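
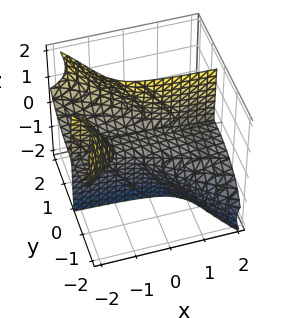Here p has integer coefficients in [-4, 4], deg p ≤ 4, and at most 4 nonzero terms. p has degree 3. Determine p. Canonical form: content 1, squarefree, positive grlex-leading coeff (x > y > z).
I count 3 distinct pieces. They look like related sheets of one shape, so recover p as a whole.
The degree is 3 — the shape is more complex than any degree-2 surface.
Reading off the gridlines: it crosses the z-axis at the gridline z = 0; one y-axis crossing is at y = 0; the visible x-axis segment lies entirely on the surface.
Assembling these constraints gives the stated polynomial.

3*x*y*z + y^3 + 2*y*z^2 - z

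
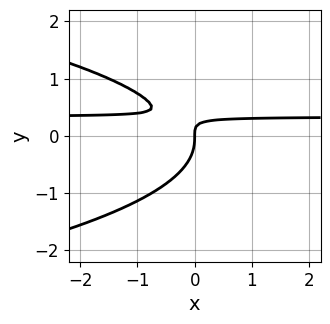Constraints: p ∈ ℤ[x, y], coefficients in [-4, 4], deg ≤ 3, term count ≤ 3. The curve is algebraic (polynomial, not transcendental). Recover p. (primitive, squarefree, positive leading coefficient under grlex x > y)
1. Degree: the shape is more complex than any degree-2 curve, so deg p = 3.
2. Observable constraints: it meets the y-axis at y = 0 (among the integer gridlines); it meets the x-axis at x = 0 (among the integer gridlines).
3. Together with the visible shape, these determine p as stated.

3*y^3 + 3*x*y - x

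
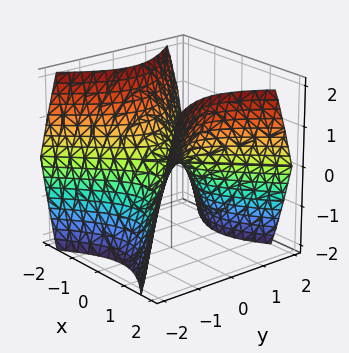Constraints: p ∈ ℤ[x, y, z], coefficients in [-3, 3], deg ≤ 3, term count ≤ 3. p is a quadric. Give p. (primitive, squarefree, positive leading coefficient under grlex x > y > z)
1. deg p = 2. A saddle surface; a quadric.
2. Symmetries: the x ↦ −x reflection is a symmetry, so x appears only in even powers; it's symmetric under y → −y, forcing even powers of y.
3. Observable constraints: one y-axis crossing is at y = 0; one x-axis crossing is at x = 0.
4. Fitting integer coefficients to these (and the overall shape) gives p.

x^2 - y^2 - z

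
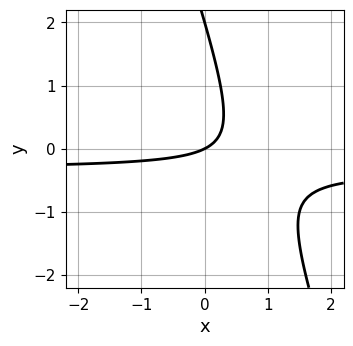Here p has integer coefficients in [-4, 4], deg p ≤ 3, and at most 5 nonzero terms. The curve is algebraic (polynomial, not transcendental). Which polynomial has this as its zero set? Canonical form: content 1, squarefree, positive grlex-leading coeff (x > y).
3*x*y + y^2 + x - 2*y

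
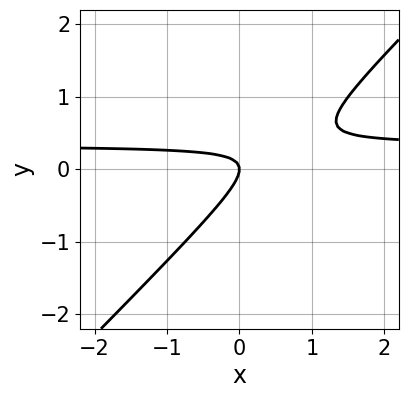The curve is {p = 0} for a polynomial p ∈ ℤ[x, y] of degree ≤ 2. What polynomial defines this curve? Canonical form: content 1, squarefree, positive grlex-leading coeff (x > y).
First, the degree is 2 — a generic line meets the curve in up to 2 points.
Next, against the integer gridlines: one y-axis crossing is at y = 0; it crosses the x-axis at the gridline x = 0.
Finally, fitting integer coefficients to these (and the overall shape) gives p.

3*x*y - 3*y^2 - x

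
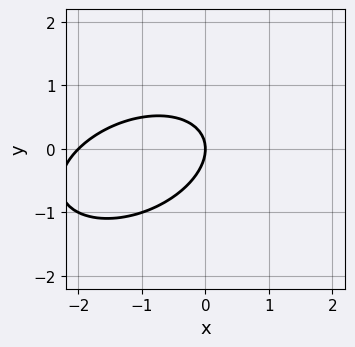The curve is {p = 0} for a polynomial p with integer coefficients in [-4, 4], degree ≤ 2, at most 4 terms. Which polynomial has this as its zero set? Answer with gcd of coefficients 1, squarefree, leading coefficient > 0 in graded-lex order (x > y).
x^2 - x*y + 2*y^2 + 2*x

(a) Degree: a generic line meets the curve in up to 2 points, so deg p = 2.
(b) Against the integer gridlines: among the integer gridlines, it crosses the x-axis at x ∈ {-2, 0}; it crosses the y-axis at the gridline y = 0.
(c) Together with the visible shape, these determine p as stated.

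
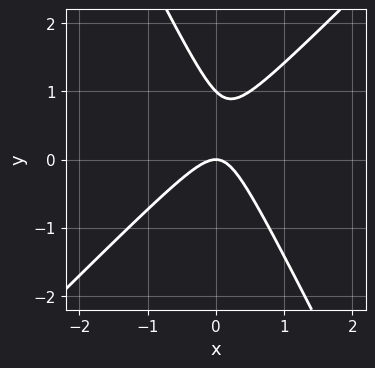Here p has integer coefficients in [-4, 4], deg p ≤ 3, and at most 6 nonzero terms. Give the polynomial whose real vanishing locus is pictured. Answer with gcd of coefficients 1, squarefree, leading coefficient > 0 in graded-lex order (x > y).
2*x^2 - x*y - y^2 + y

First, deg p = 2. A generic line meets the curve in up to 2 points.
Then, against the integer gridlines: it crosses the x-axis at the gridline x = 0; among the integer gridlines, it crosses the y-axis at y ∈ {0, 1}.
Finally, the integer polynomial consistent with all of this is the stated p.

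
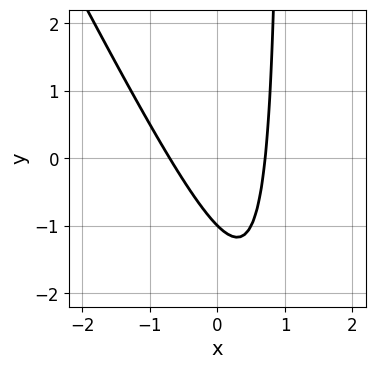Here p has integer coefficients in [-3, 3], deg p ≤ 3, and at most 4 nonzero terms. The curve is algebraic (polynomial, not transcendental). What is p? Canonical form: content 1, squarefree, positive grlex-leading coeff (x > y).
1. The degree is 2 — no degree-1 curve has this shape.
2. Observable constraints: it crosses the y-axis at the gridline y = -1.
3. Matching integer coefficients to the picture gives p.

2*x^2 + x*y - y - 1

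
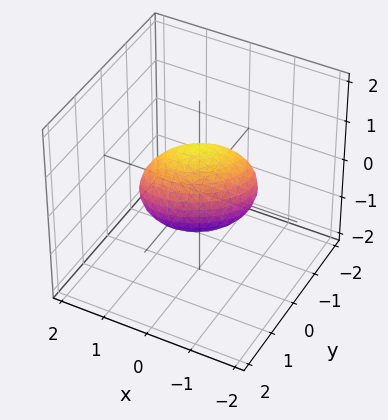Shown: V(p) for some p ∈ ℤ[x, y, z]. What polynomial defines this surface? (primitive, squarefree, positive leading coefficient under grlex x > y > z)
First, the degree is 2 — a generic line meets the surface in up to 2 points.
Next, checking where it meets the axes: the z-axis gridline crossings are at z ∈ {-1, 1}; among the integer gridlines, it crosses the x-axis at x ∈ {-1, 1}.
Finally, these observations pin down the coefficients.

2*x^2 - 2*x*y + 3*y^2 + 2*z^2 - 2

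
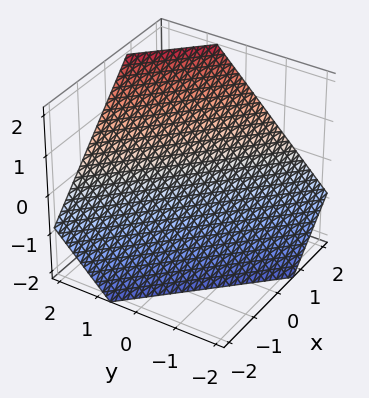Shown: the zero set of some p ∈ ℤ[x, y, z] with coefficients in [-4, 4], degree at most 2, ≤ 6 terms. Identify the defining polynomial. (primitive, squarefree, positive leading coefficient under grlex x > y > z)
3*x + 3*y - 3*z - 2

First, the degree is 1 — the surface is flat (a plane).
Finally, matching integer coefficients to the picture gives p.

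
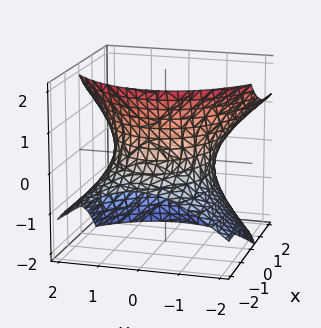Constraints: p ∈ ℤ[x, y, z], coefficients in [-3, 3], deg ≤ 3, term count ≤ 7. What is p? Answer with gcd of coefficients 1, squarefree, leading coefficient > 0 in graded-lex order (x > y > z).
x^2 - 3*x*z + 2*y^2 - 2*z^2 - 3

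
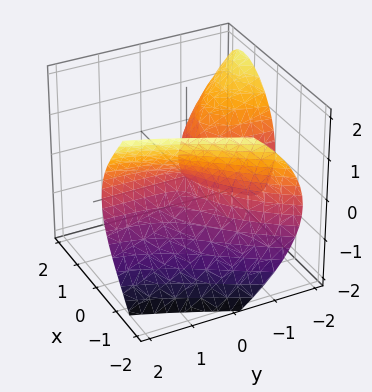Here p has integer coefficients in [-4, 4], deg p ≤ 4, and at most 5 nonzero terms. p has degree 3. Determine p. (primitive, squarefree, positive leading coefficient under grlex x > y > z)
(a) I count 2 distinct pieces. Treating them together as one polynomial.
(b) deg p = 3. No degree-2 surface has this shape.
(c) From the visible intercepts: it meets the z-axis at z = 0 (among the integer gridlines); it crosses the x-axis at the gridline x = 0.
(d) Assembling these constraints gives the stated polynomial. Check: (0, 1, 0) on the y-axis lies on the surface, and p(0, 1, 0) = 0. ✓

x^3 + 3*x*y + 2*z^2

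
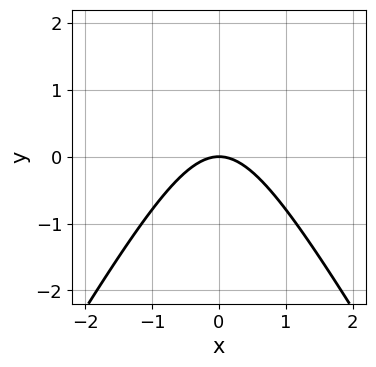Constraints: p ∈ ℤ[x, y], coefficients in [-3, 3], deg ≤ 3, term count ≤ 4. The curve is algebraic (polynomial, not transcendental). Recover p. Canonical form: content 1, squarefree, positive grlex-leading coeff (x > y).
First, deg p = 2. The shape is more complex than any degree-1 curve.
Next, symmetries: mirror symmetry x ↦ −x ⇒ only even powers of x.
Then, checking where it meets the axes: one x-axis crossing is at x = 0; it meets the y-axis at y = 0 (among the integer gridlines).
Finally, solving for integer coefficients yields p as stated.

3*x^2 - y^2 + 3*y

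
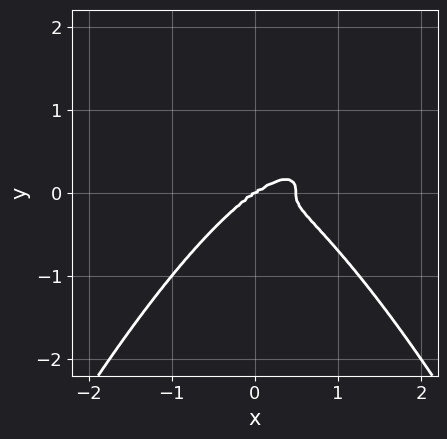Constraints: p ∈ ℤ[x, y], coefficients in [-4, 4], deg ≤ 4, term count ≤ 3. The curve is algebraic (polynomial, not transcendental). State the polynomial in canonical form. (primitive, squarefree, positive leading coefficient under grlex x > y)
First, the degree is 4 — the shape is more complex than any degree-3 curve.
Then, against the integer gridlines: one y-axis crossing is at y = 0; one x-axis crossing is at x = 0.
Finally, fitting integer coefficients to these (and the overall shape) gives p.

2*x^4 - x^3 + 3*y^3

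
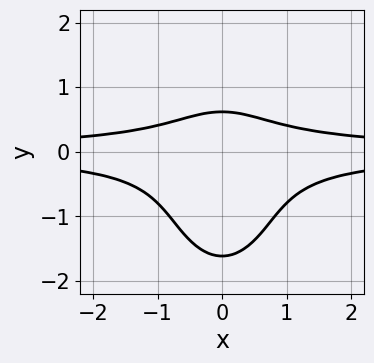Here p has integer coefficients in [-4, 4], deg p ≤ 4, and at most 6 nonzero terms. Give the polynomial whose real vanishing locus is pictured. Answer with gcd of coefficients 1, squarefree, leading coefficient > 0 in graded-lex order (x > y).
3*x^2*y^2 + y^4 + y^3 + y - 1

(a) deg p = 4. The shape is more complex than any degree-3 curve.
(b) Symmetries: the x ↦ −x reflection is a symmetry, so x appears only in even powers.
(c) From the visible intercepts: the curve avoids every integer x-axis point in the box.
(d) Fitting integer coefficients to these (and the overall shape) gives p.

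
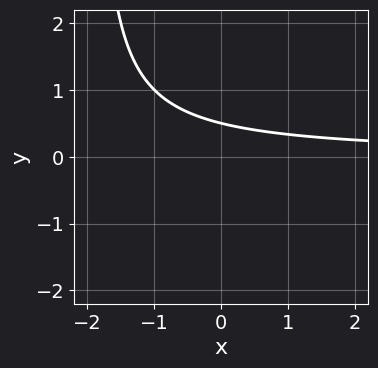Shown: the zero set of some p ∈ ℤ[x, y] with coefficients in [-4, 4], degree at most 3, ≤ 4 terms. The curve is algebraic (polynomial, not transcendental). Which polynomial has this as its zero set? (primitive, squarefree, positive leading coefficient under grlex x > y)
x*y + 2*y - 1

(a) The degree is 2 — the shape is more complex than any degree-1 curve.
(b) Against the integer gridlines: it misses every integer gridline on the x-axis.
(c) These observations pin down the coefficients.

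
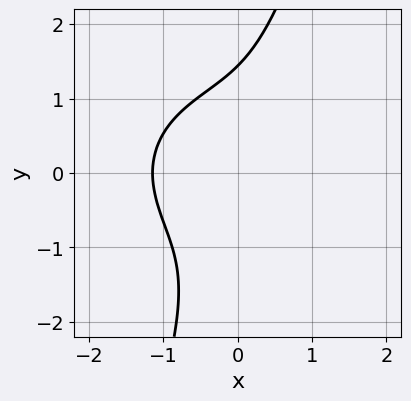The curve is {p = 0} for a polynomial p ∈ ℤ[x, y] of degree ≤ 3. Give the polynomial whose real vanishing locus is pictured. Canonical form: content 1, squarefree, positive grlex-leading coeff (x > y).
First, degree: no degree-2 curve has this shape, so deg p = 3.
Finally, matching integer coefficients to the picture gives p.

2*x^3 + 3*x*y^2 - y^3 + 3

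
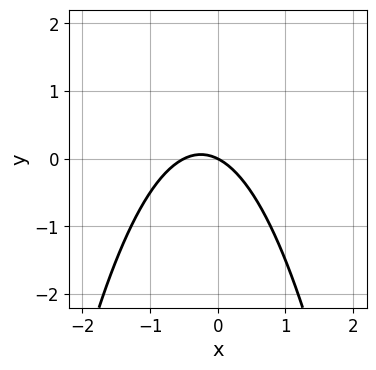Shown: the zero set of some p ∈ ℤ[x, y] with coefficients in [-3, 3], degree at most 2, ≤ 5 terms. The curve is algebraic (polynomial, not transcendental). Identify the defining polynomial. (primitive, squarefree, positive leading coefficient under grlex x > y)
The degree is 2 — no degree-1 curve has this shape.
From the axis intercepts and sections: one y-axis crossing is at y = 0; one x-axis crossing is at x = 0.
Fitting integer coefficients to these (and the overall shape) gives p.

2*x^2 + x + 2*y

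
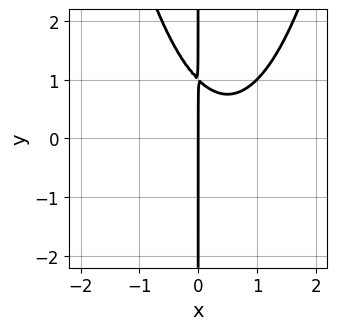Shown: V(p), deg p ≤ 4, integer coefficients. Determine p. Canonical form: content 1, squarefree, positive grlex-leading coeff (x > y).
1. The degree is 3 — the shape is more complex than any degree-2 curve.
2. From the axis intercepts and sections: every point of the y-axis in the box is on the curve; it meets the x-axis at x = 0 (among the integer gridlines).
3. Fitting integer coefficients to these (and the overall shape) gives p.

x^3 - x^2 - x*y + x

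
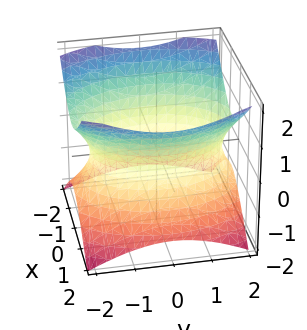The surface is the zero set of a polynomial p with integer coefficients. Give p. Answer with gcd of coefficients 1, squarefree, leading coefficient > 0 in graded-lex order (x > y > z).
Degree: an hourglass — one-sheet hyperboloid; a quadric, so deg p = 2.
Symmetries: the y ↦ −y reflection is a symmetry, so y appears only in even powers; the x ↦ −x reflection is a symmetry, so x appears only in even powers; mirror symmetry z ↦ −z ⇒ only even powers of z.
From the visible intercepts: no z-intercept at any integer in the box.
These observations pin down the coefficients.

2*x^2 + y^2 - 2*z^2 - 3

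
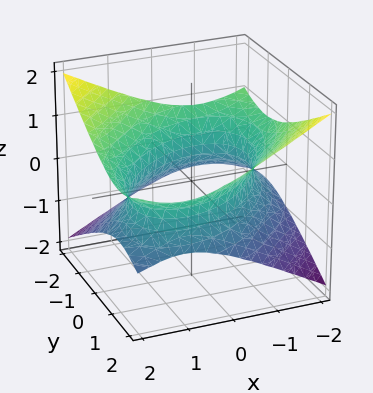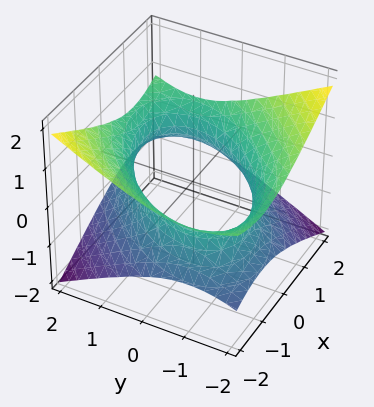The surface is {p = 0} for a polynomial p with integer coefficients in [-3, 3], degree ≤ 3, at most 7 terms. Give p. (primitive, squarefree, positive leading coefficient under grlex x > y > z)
Degree: the shape is more complex than any degree-1 surface, so deg p = 2.
Reading off the gridlines: it misses every integer gridline on the z-axis.
Putting this together gives p.

x^2 - x*y + y^2 - 3*z^2 - 2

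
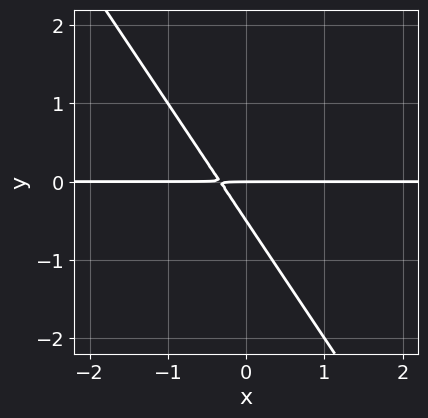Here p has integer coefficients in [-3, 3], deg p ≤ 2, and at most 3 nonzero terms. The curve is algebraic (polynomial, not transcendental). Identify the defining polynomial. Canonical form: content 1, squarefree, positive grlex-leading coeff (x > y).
(a) Degree: no degree-1 curve has this shape, so deg p = 2.
(b) Observable constraints: one y-axis crossing is at y = 0; the visible x-axis segment lies entirely on the curve.
(c) Matching integer coefficients to the picture gives p.

3*x*y + 2*y^2 + y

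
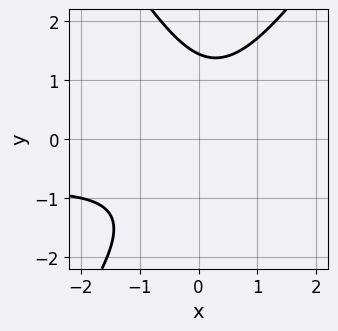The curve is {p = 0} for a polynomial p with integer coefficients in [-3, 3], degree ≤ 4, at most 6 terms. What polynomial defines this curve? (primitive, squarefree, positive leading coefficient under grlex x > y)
2*x^2*y - y^3 + 2*x^2 - 2*x*y + 3

(a) Degree: the shape is more complex than any degree-2 curve, so deg p = 3.
(b) From the axis intercepts and sections: no x-intercept at any integer in the box.
(c) Matching integer coefficients to the picture gives p.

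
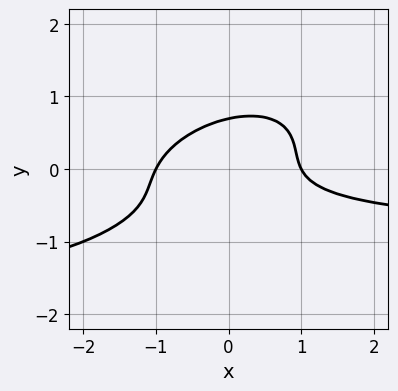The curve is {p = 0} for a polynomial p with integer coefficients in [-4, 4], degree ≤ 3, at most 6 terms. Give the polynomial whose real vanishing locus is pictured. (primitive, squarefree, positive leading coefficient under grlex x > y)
1. The degree is 3 — no degree-2 curve has this shape.
2. Observable constraints: the x-axis gridline crossings are at x ∈ {-1, 1}.
3. Together with the visible shape, these determine p as stated.

x^2*y - 2*x*y^2 + 3*y^3 + x^2 - 1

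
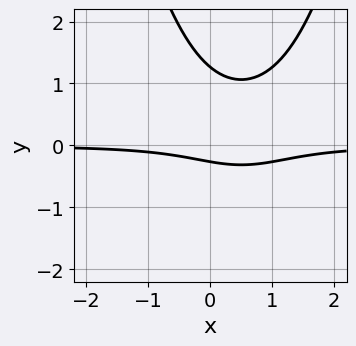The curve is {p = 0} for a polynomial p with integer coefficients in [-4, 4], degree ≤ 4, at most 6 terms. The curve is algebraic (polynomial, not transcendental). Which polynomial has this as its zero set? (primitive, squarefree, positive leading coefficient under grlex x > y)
3*x^2*y - 3*x*y - 3*y^2 + 3*y + 1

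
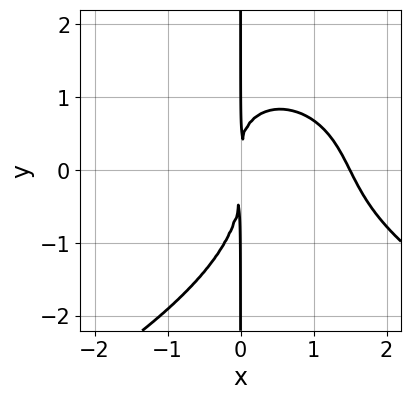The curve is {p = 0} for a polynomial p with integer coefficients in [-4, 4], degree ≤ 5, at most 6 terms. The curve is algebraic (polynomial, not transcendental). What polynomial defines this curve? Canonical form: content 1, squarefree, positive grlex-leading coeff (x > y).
1. deg p = 4. No degree-3 curve has this shape.
2. From the axis intercepts and sections: every point of the y-axis in the box is on the curve.
3. Putting this together gives p.

x*y^3 + 2*x^3 + x^2*y - 3*x^2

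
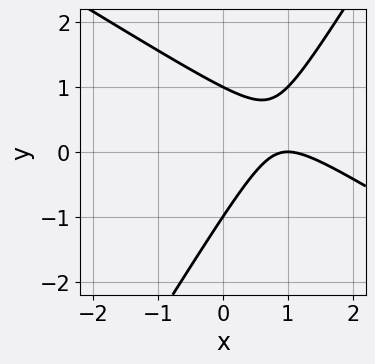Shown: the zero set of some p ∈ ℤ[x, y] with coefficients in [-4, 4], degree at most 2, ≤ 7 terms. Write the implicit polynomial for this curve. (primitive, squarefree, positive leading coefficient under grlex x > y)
x^2 + x*y - y^2 - 2*x + 1

1. Degree: no degree-1 curve has this shape, so deg p = 2.
2. Against the integer gridlines: one x-axis crossing is at x = 1; the y-axis gridline crossings are at y ∈ {-1, 1}.
3. Assembling these constraints gives the stated polynomial.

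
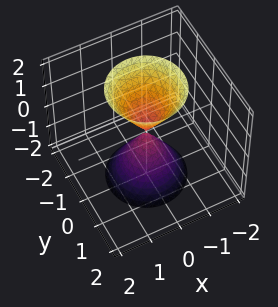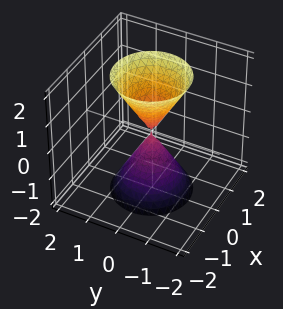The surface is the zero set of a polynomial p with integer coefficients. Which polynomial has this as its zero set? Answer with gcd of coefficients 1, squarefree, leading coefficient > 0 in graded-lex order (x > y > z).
3*x^2 + 3*y^2 - z^2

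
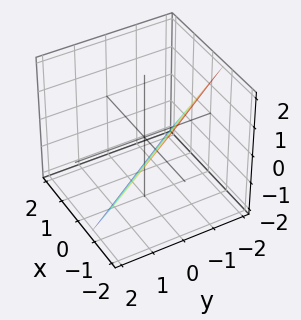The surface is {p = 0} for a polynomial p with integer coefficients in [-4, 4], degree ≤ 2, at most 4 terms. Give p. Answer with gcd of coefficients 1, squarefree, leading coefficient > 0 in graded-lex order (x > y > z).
(a) The degree is 1 — the surface is flat (a plane).
(b) From the axis intercepts and sections: one z-axis crossing is at z = -1; one y-axis crossing is at y = -1.
(c) Matching integer coefficients to the picture gives p.

3*x + 2*y + 2*z + 2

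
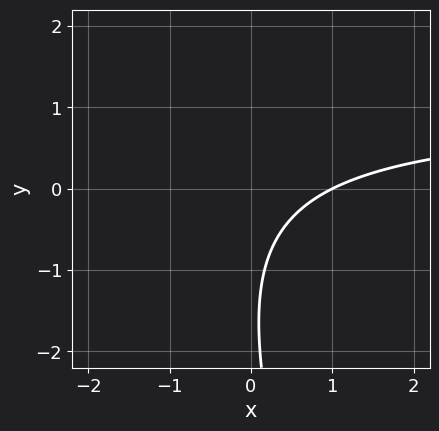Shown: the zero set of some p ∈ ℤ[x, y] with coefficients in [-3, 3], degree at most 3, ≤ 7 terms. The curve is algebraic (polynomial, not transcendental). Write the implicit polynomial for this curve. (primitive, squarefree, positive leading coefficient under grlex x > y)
3*x*y + y^2 - 3*x + 3*y + 3

deg p = 2. A generic line meets the curve in up to 2 points.
Against the integer gridlines: it misses every integer gridline on the y-axis; it meets the x-axis at x = 1 (among the integer gridlines).
Together with the visible shape, these determine p as stated.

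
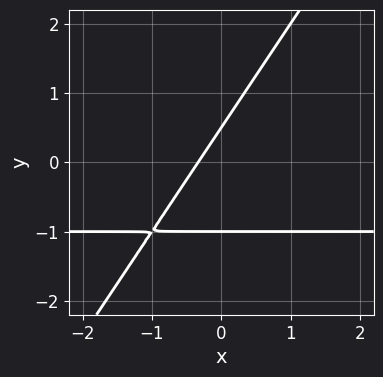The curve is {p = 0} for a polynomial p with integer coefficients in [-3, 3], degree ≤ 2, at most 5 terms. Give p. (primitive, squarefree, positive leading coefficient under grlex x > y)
3*x*y - 2*y^2 + 3*x - y + 1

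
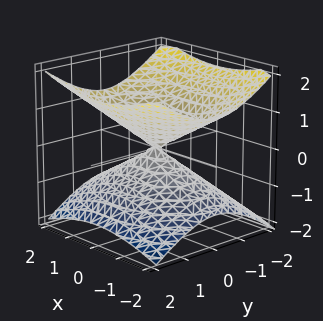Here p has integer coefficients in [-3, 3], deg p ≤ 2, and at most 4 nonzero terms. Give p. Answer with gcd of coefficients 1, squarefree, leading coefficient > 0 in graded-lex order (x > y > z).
First, degree: two nappes meeting at a single point; a quadric, so deg p = 2.
Then, symmetries: it's symmetric under y → −y, forcing even powers of y; mirror symmetry x ↦ −x ⇒ only even powers of x; mirror symmetry z ↦ −z ⇒ only even powers of z.
Next, against the integer gridlines: it crosses the z-axis at the gridline z = 0; it crosses the x-axis at the gridline x = 0; it crosses the y-axis at the gridline y = 0.
Finally, putting this together gives p.

x^2 + 2*y^2 - 3*z^2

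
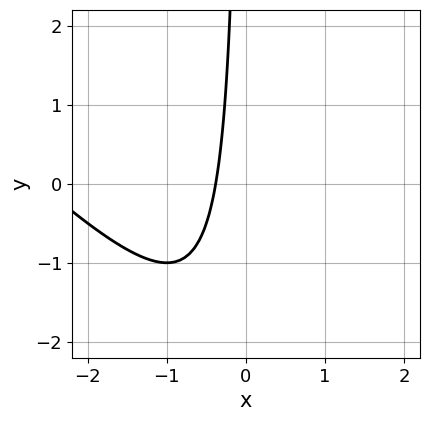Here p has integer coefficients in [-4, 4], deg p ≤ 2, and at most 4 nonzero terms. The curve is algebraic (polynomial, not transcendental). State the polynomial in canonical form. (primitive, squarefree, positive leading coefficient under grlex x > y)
x^2 + x*y + 3*x + 1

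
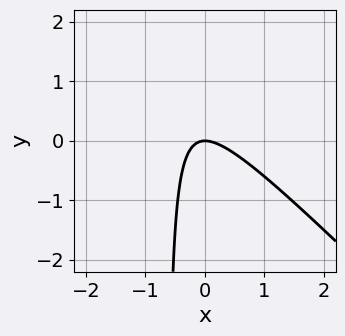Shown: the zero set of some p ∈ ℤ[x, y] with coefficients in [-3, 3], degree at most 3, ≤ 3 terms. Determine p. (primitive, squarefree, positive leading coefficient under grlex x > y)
First, the degree is 2 — the shape is more complex than any degree-1 curve.
Next, from the axis intercepts and sections: one x-axis crossing is at x = 0; one y-axis crossing is at y = 0.
Finally, matching integer coefficients to the picture gives p.

3*x^2 + 3*x*y + 2*y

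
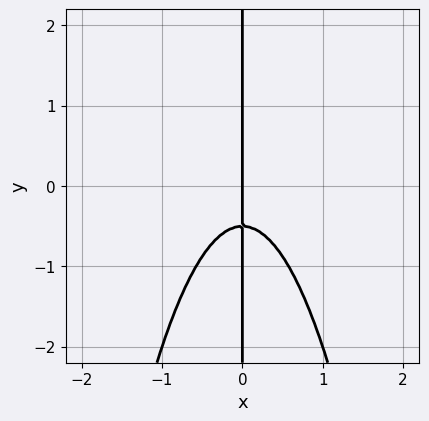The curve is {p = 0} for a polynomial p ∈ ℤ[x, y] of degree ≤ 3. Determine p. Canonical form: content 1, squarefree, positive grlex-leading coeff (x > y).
3*x^3 + 2*x*y + x

(a) Degree: the shape is more complex than any degree-2 curve, so deg p = 3.
(b) Against the integer gridlines: it crosses the x-axis at the gridline x = 0; the visible y-axis segment lies entirely on the curve.
(c) Solving for integer coefficients yields p as stated.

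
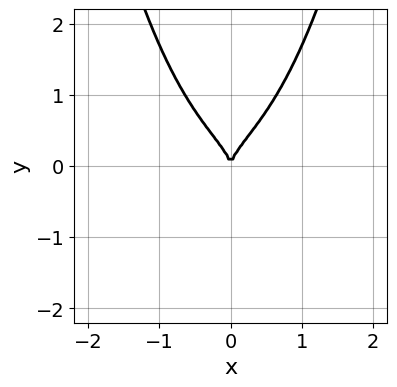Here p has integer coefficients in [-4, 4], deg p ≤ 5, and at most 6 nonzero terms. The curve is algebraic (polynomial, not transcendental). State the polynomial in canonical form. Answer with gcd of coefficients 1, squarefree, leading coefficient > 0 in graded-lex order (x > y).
x^4 + x^2*y^2 - y^3 + x^2

First, degree: the shape is more complex than any degree-3 curve, so deg p = 4.
Then, symmetries: it's symmetric under x → −x, forcing even powers of x.
Next, reading off the gridlines: it crosses the y-axis at the gridline y = 0; one x-axis crossing is at x = 0.
Finally, solving for integer coefficients yields p as stated.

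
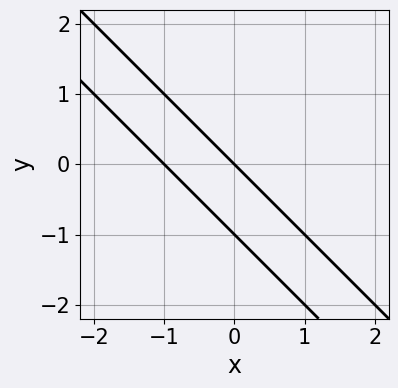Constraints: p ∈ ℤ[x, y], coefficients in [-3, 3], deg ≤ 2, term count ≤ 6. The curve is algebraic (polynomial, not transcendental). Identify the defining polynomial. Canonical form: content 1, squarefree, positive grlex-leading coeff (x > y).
x^2 + 2*x*y + y^2 + x + y

1. Degree: no degree-1 curve has this shape, so deg p = 2.
2. Against the integer gridlines: the x-axis gridline crossings are at x ∈ {-1, 0}; among the integer gridlines, it crosses the y-axis at y ∈ {-1, 0}.
3. Putting this together gives p.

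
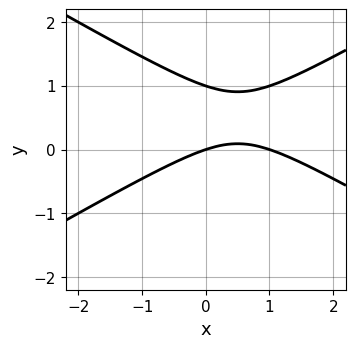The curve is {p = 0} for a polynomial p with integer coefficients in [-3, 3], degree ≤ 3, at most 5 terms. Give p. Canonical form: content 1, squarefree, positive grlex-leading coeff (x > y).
x^2 - 3*y^2 - x + 3*y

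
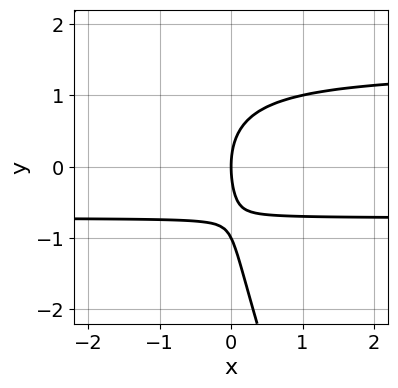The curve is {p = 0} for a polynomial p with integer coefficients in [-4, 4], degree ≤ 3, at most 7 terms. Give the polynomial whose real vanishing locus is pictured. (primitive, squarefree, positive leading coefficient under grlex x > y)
3*x*y^2 + y^3 - 2*x*y + y^2 - 3*x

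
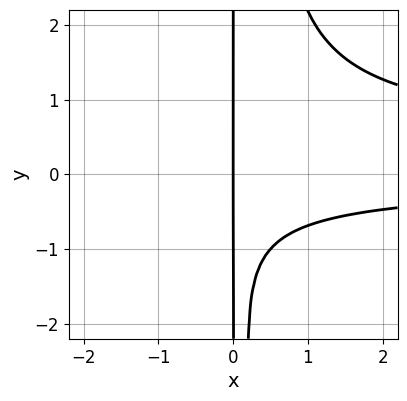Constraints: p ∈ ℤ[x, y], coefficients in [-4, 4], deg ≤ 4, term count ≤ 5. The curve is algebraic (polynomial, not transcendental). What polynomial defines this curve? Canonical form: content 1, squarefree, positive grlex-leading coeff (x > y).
Degree: a generic line meets the curve in up to 4 points, so deg p = 4.
Reading off the gridlines: it meets the x-axis at x = 0 (among the integer gridlines); every point of the y-axis in the box is on the curve.
Fitting integer coefficients to these (and the overall shape) gives p.

3*x^2*y^2 - x^2*y - x*y^2 - 2*x*y - 3*x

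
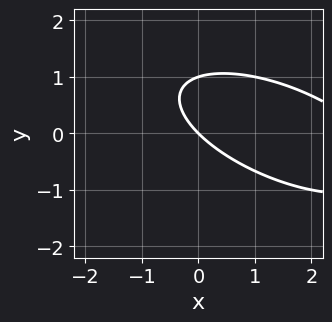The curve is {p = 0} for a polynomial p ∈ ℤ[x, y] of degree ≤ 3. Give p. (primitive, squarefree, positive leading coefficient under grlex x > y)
x^2 + 2*x*y + 3*y^2 - 3*x - 3*y

The degree is 2 — no degree-1 curve has this shape.
Reading off the gridlines: it crosses the x-axis at the gridline x = 0; the y-axis gridline crossings are at y ∈ {0, 1}.
Matching integer coefficients to the picture gives p.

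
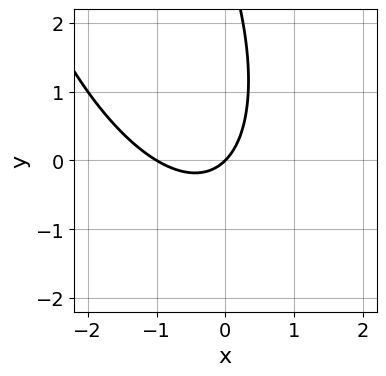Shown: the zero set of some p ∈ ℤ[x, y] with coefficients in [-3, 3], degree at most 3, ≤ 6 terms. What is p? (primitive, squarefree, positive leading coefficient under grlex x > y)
3*x^2 + 2*x*y + y^2 + 3*x - 3*y

First, degree: a generic line meets the curve in up to 2 points, so deg p = 2.
Then, observable constraints: one y-axis crossing is at y = 0; the x-axis gridline crossings are at x ∈ {-1, 0}.
Finally, these observations pin down the coefficients.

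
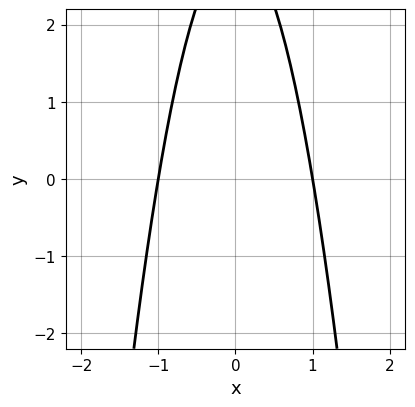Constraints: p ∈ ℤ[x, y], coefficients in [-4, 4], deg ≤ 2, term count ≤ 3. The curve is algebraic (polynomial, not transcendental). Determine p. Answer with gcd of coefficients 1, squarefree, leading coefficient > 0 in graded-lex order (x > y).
First, degree: a generic line meets the curve in up to 2 points, so deg p = 2.
Next, symmetries: mirror symmetry x ↦ −x ⇒ only even powers of x.
Next, against the integer gridlines: among the integer gridlines, it crosses the x-axis at x ∈ {-1, 1}; no y-intercept at any integer in the box.
Finally, putting this together gives p.

3*x^2 + y - 3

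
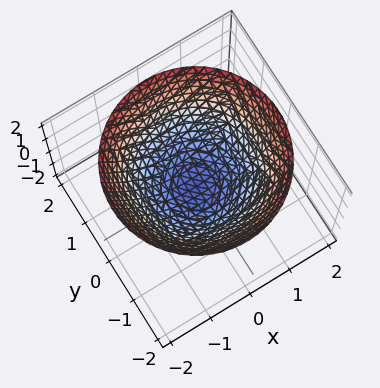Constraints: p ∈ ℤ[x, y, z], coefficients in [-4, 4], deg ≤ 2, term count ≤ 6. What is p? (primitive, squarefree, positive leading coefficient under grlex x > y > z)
2*x^2 + 2*y^2 - 3*z - 1

1. Degree: no degree-1 surface has this shape, so deg p = 2.
2. By symmetry, every cross-section ⟂ z is a circle, so x, y appear only via x² + y².
3. Checking where it meets the axes: a circular section at z = 2 has radius between 1 and 2.
4. Solving for integer coefficients yields p as stated.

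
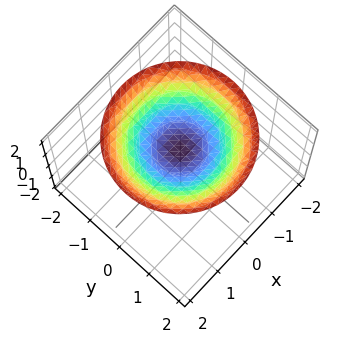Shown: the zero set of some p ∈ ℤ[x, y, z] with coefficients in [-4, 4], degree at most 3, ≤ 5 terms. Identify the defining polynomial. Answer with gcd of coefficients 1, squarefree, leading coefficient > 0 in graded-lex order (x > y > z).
x^2 + y^2 - 3*z + 3

First, the degree is 2 — no degree-1 surface has this shape.
Then, symmetries: every cross-section ⟂ z is a circle, so x, y appear only via x² + y².
Next, checking where it meets the axes: a circular section at z = 2 has radius between 1 and 2; the surface avoids every integer y-axis point in the box.
Finally, the integer polynomial consistent with all of this is the stated p. Check: (0, 0, 1) on the z-axis lies on the surface, and p(0, 0, 1) = 0. ✓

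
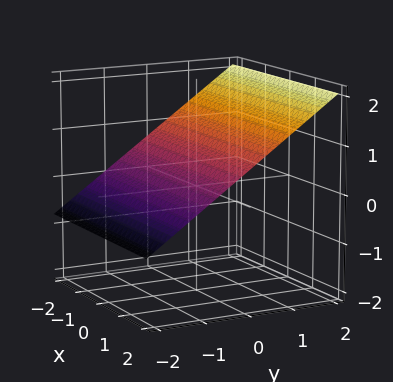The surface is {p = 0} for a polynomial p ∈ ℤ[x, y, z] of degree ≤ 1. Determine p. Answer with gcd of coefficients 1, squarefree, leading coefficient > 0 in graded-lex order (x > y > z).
1. The degree is 1 — the surface is flat (a plane).
2. Against the integer gridlines: it misses every integer gridline on the x-axis; one y-axis crossing is at y = -1.
3. Assembling these constraints gives the stated polynomial.

2*y - 3*z + 2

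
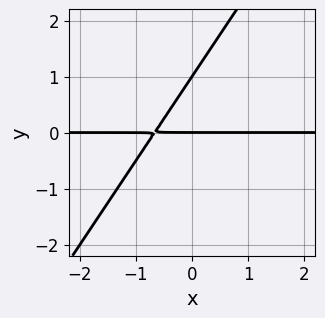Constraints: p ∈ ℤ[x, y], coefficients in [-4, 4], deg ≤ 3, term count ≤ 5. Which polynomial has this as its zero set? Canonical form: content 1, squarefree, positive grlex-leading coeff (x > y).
3*x*y - 2*y^2 + 2*y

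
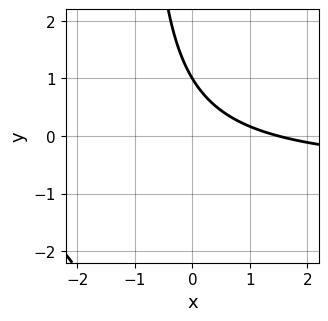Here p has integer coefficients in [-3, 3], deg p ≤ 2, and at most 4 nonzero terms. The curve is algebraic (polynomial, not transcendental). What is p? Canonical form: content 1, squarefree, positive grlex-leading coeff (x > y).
First, deg p = 2.
Then, observable constraints: it crosses the y-axis at the gridline y = 1.
Finally, putting this together gives p.

3*x*y + 2*x + 3*y - 3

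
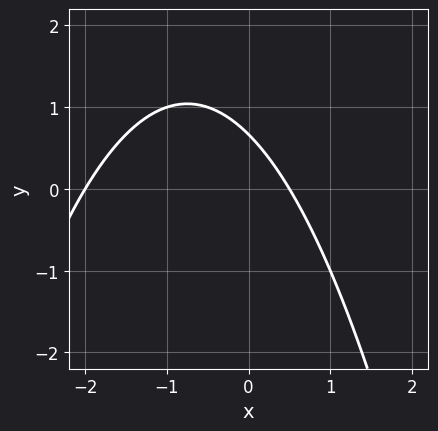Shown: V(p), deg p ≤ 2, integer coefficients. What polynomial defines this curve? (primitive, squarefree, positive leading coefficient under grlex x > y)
(a) Degree: a generic line meets the curve in up to 2 points, so deg p = 2.
(b) Reading off the gridlines: it meets the x-axis at x = -2 (among the integer gridlines).
(c) Fitting integer coefficients to these (and the overall shape) gives p.

2*x^2 + 3*x + 3*y - 2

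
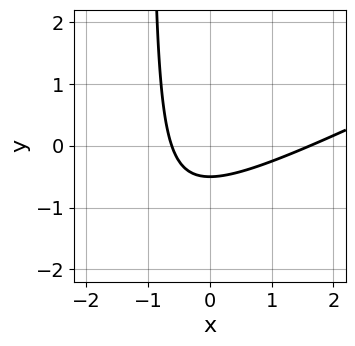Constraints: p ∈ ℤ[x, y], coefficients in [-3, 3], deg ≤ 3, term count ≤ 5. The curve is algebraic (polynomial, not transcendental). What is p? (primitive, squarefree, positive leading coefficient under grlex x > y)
deg p = 2.
Putting this together gives p.

x^2 - 2*x*y - x - 2*y - 1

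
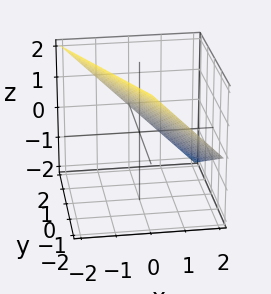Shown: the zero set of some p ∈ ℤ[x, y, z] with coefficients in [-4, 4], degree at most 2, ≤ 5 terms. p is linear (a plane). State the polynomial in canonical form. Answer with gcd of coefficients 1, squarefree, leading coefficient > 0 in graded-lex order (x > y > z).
2*x + y + 2*z - 2

Degree: every cross-section is a straight line — this is a plane, so deg p = 1.
From the visible intercepts: one x-axis crossing is at x = 1; it meets the z-axis at z = 1 (among the integer gridlines); one y-axis crossing is at y = 2.
Putting this together gives p.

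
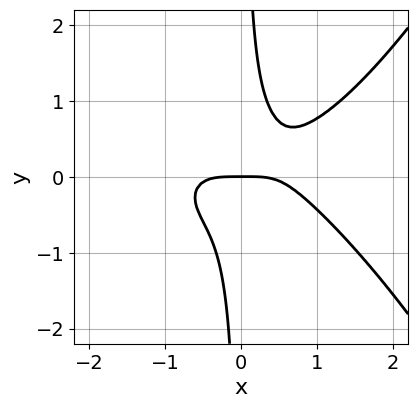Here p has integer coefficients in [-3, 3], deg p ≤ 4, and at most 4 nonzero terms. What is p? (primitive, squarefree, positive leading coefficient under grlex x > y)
x^4 - 3*x*y^2 + y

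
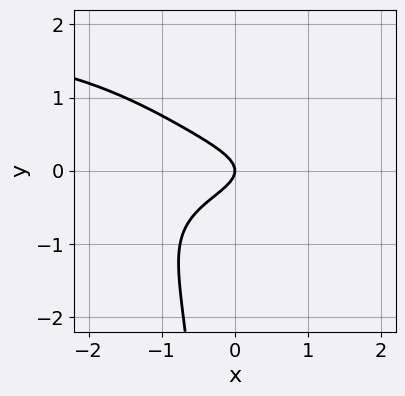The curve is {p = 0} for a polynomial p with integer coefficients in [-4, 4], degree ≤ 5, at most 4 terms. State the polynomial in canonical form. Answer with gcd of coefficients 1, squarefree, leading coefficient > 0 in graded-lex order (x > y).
x*y^3 - 2*x*y^2 - 3*y^2 - x

1. The degree is 4 — the shape is more complex than any degree-3 curve.
2. Reading off the gridlines: one y-axis crossing is at y = 0; one x-axis crossing is at x = 0.
3. Fitting integer coefficients to these (and the overall shape) gives p.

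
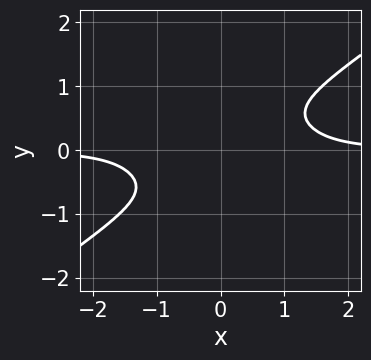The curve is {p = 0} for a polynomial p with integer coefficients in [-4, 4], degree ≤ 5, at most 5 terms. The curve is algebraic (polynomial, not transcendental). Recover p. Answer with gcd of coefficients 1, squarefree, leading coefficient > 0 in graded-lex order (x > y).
x^3*y - 3*y^4 - 1

deg p = 4.
Against the integer gridlines: it misses every integer gridline on the y-axis; the curve avoids every integer x-axis point in the box.
Assembling these constraints gives the stated polynomial.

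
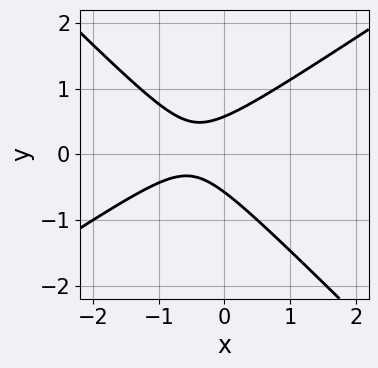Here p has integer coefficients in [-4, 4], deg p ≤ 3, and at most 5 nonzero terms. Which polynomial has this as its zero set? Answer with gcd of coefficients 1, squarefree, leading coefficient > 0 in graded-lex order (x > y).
(a) Degree: a generic line meets the curve in up to 2 points, so deg p = 2.
(b) Reading off the gridlines: it misses every integer gridline on the x-axis.
(c) Matching integer coefficients to the picture gives p.

2*x^2 - x*y - 3*y^2 + 2*x + 1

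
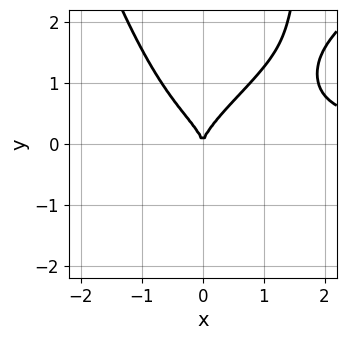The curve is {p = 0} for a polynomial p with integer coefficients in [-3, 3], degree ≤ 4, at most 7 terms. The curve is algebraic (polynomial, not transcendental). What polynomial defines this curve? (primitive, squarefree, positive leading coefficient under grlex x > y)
Degree: a generic line meets the curve in up to 4 points, so deg p = 4.
Checking where it meets the axes: it crosses the y-axis at the gridline y = 0; one x-axis crossing is at x = 0.
Together with the visible shape, these determine p as stated.

3*x^3*y - 3*x^2*y^2 - x*y^3 + 3*y^3 - 3*x^2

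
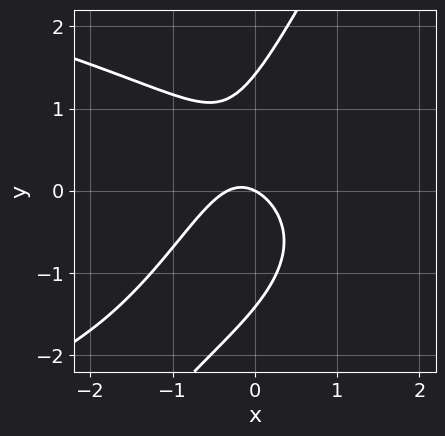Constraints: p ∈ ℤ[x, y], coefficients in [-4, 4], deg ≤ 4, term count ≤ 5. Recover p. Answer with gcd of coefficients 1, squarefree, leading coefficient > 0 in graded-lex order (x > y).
2*x*y^2 - y^3 + 3*x^2 + x + 2*y

1. deg p = 3. The shape is more complex than any degree-2 curve.
2. From the visible intercepts: one x-axis crossing is at x = 0; one y-axis crossing is at y = 0.
3. Solving for integer coefficients yields p as stated.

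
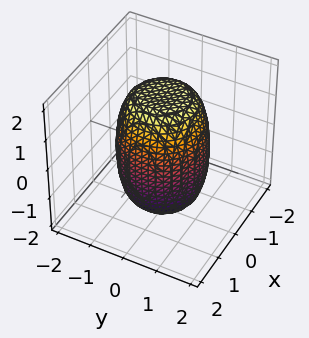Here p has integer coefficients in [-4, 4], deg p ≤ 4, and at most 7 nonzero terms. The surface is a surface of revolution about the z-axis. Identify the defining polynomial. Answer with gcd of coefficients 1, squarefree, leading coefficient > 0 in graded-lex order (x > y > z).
2*x^4 + 4*x^2*y^2 + 2*y^4 - x^2 - y^2 + z^2 - 3

deg p = 4. The shape is more complex than any degree-3 surface.
By symmetry, every cross-section ⟂ z is a circle, so x, y appear only via x² + y².
Reading off the gridlines: a circular section at z = -1 has radius between 1 and 2.
Assembling these constraints gives the stated polynomial.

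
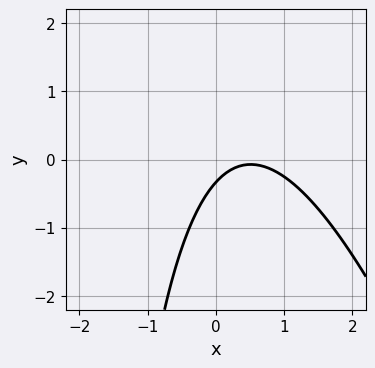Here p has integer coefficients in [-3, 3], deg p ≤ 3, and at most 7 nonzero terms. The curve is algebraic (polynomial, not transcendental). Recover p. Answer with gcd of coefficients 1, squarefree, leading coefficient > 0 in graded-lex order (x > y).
1. deg p = 2.
2. Observable constraints: no x-intercept at any integer in the box.
3. The integer polynomial consistent with all of this is the stated p.

3*x^2 + x*y - 3*x + 3*y + 1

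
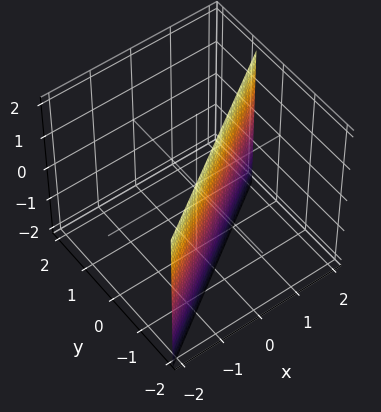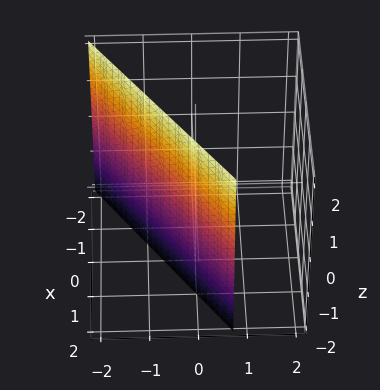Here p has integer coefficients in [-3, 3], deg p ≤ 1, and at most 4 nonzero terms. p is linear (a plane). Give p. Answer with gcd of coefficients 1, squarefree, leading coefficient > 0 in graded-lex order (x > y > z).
2*x - 3*y - 2

(a) Degree: the surface is flat (a plane), so deg p = 1.
(b) From the axis intercepts and sections: one x-axis crossing is at x = 1; no z-intercept at any integer in the box.
(c) Solving for integer coefficients yields p as stated.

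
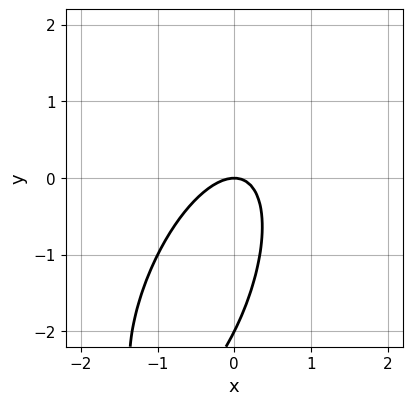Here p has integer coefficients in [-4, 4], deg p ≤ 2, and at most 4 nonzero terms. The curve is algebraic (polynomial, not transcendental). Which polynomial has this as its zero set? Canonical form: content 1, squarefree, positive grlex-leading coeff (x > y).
Degree: no degree-1 curve has this shape, so deg p = 2.
From the visible intercepts: among the integer gridlines, it crosses the y-axis at y ∈ {-2, 0}; it crosses the x-axis at the gridline x = 0.
These observations pin down the coefficients.

3*x^2 - 2*x*y + y^2 + 2*y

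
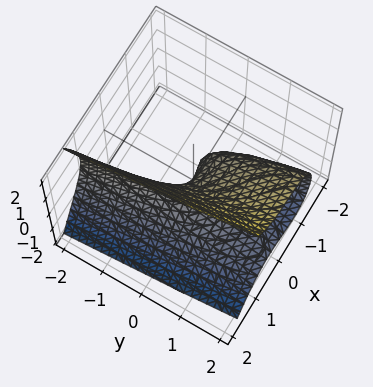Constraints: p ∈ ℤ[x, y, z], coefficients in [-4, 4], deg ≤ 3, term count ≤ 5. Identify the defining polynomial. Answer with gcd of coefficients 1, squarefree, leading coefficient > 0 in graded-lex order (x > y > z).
3*x^3 + 2*x^2 + 2*x*z - 3*z^2 + 2*y

(a) deg p = 3. No degree-2 surface has this shape.
(b) Against the integer gridlines: one x-axis crossing is at x = 0; one y-axis crossing is at y = 0; one z-axis crossing is at z = 0.
(c) These observations pin down the coefficients.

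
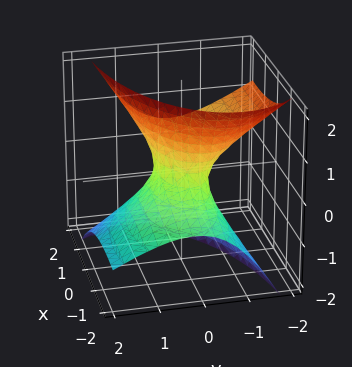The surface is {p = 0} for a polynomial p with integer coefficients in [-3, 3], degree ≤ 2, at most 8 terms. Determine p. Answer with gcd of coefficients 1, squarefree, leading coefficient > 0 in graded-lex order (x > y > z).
1. deg p = 2. No degree-1 surface has this shape.
2. Reading off the gridlines: it misses every integer gridline on the z-axis; among the integer gridlines, it crosses the x-axis at x ∈ {-1, 1}.
3. Together with the visible shape, these determine p as stated.

x^2 - 3*x*z + 3*y^2 + 3*y*z - 2*z^2 - 1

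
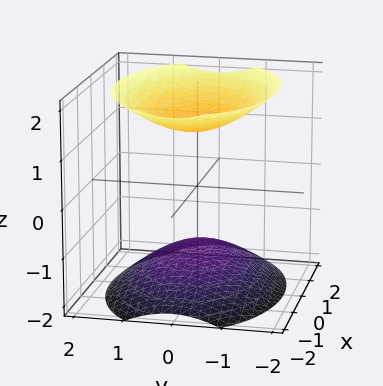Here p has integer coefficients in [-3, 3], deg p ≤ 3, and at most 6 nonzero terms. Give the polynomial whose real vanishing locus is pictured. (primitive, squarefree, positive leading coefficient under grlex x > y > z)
There are 2 components. Treating them together as one polynomial.
Degree: two separate bowl-shaped sheets opening away from each other; a quadric, so deg p = 2.
Symmetries: mirror symmetry y ↦ −y ⇒ only even powers of y; the z ↦ −z reflection is a symmetry, so z appears only in even powers; the x ↦ −x reflection is a symmetry, so x appears only in even powers.
Against the integer gridlines: no y-intercept at any integer in the box; the surface avoids every integer x-axis point in the box.
Assembling these constraints gives the stated polynomial.

x^2 + 2*y^2 - 2*z^2 + 3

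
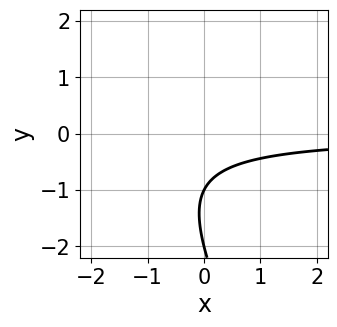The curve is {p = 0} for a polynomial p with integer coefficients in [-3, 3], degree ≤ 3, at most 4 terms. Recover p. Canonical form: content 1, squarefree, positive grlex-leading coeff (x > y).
(a) The degree is 2 — the shape is more complex than any degree-1 curve.
(b) From the axis intercepts and sections: among the integer gridlines, it crosses the y-axis at y ∈ {-2, -1}; no x-intercept at any integer in the box.
(c) The integer polynomial consistent with all of this is the stated p.

2*x*y + y^2 + 3*y + 2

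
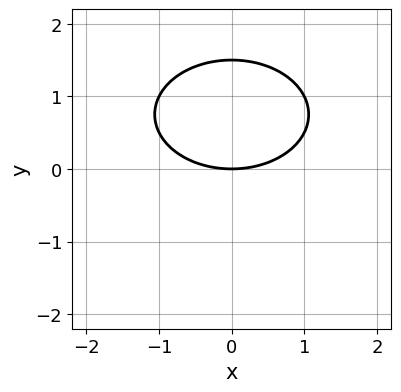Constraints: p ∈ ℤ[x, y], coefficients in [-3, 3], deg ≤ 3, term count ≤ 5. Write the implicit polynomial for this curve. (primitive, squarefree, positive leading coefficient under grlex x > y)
(a) Degree: a generic line meets the curve in up to 2 points, so deg p = 2.
(b) Symmetries: it's symmetric under x → −x, forcing even powers of x.
(c) Checking where it meets the axes: one y-axis crossing is at y = 0; one x-axis crossing is at x = 0.
(d) Fitting integer coefficients to these (and the overall shape) gives p.

x^2 + 2*y^2 - 3*y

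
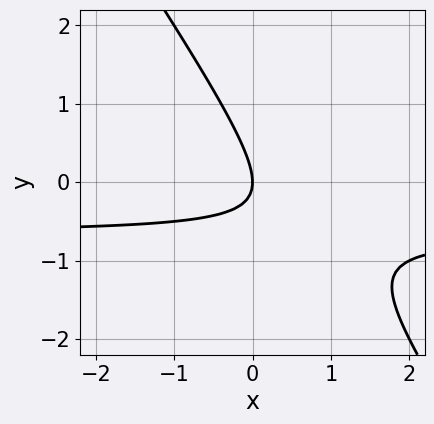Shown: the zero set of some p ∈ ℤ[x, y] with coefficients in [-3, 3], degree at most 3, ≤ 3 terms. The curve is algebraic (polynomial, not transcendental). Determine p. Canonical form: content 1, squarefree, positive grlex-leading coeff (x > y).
deg p = 2. No degree-1 curve has this shape.
Against the integer gridlines: one x-axis crossing is at x = 0; it crosses the y-axis at the gridline y = 0.
The integer polynomial consistent with all of this is the stated p.

3*x*y + 2*y^2 + 2*x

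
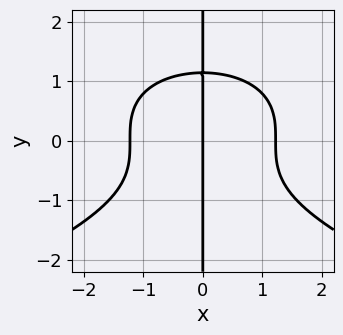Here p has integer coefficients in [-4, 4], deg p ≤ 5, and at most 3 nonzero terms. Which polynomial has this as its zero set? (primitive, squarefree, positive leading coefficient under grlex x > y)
2*x*y^3 + 2*x^3 - 3*x

First, degree: no degree-3 curve has this shape, so deg p = 4.
Next, observable constraints: it crosses the x-axis at the gridline x = 0; the visible y-axis segment lies entirely on the curve.
Finally, putting this together gives p.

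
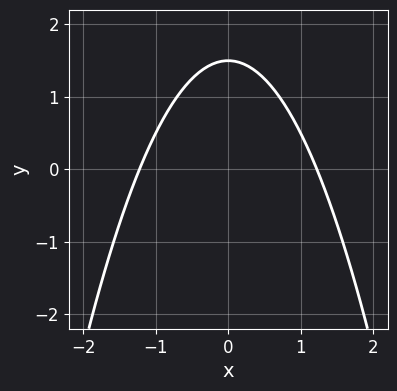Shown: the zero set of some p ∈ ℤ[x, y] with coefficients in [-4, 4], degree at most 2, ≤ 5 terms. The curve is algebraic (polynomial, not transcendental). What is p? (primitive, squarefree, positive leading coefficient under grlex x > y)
2*x^2 + 2*y - 3

First, the degree is 2 — a generic line meets the curve in up to 2 points.
Next, symmetries: mirror symmetry x ↦ −x ⇒ only even powers of x.
Finally, together with the visible shape, these determine p as stated.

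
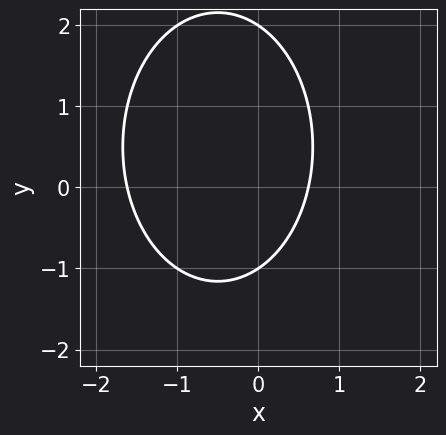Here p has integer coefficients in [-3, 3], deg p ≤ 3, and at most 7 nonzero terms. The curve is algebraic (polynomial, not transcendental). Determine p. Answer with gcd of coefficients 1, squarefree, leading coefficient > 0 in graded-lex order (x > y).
2*x^2 + y^2 + 2*x - y - 2

First, the degree is 2 — no degree-1 curve has this shape.
Next, against the integer gridlines: among the integer gridlines, it crosses the y-axis at y ∈ {-1, 2}.
Finally, putting this together gives p.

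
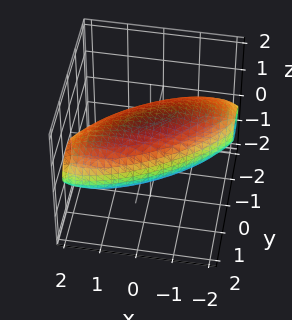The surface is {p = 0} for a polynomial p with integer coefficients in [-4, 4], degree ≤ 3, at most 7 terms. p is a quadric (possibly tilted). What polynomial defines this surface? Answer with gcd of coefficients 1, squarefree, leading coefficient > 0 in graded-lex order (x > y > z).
x^2 - 2*x*y + 2*y^2 + 3*z^2 - 3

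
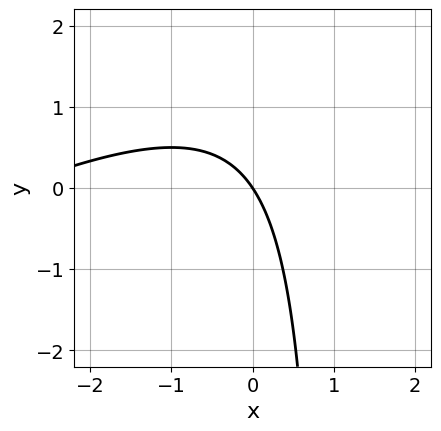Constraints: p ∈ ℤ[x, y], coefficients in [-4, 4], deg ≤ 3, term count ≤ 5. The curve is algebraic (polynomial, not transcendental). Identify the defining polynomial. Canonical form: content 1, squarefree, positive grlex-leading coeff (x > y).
x^2 - 2*x*y + 3*x + 2*y

(a) Degree: the shape is more complex than any degree-1 curve, so deg p = 2.
(b) Against the integer gridlines: it crosses the y-axis at the gridline y = 0; it meets the x-axis at x = 0 (among the integer gridlines).
(c) Solving for integer coefficients yields p as stated.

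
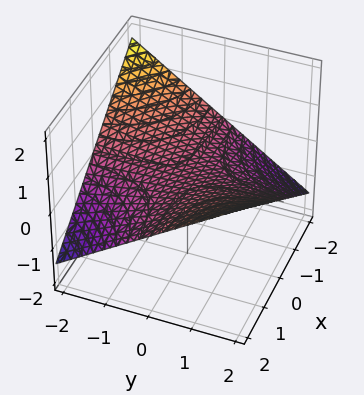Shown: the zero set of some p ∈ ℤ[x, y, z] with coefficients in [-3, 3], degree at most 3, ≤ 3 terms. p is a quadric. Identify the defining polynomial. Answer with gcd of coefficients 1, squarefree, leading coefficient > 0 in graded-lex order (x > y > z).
The degree is 2 — a saddle surface; a quadric.
From the visible intercepts: the visible x-axis segment lies entirely on the surface; the visible y-axis segment lies entirely on the surface; it crosses the z-axis at the gridline z = 0.
These observations pin down the coefficients.

x*y - 3*z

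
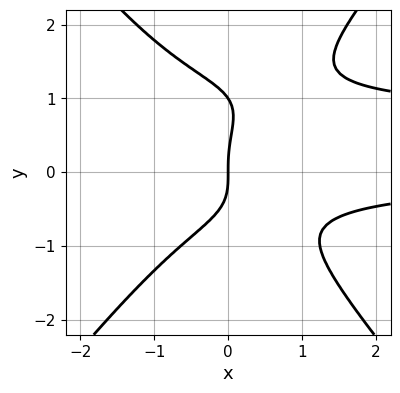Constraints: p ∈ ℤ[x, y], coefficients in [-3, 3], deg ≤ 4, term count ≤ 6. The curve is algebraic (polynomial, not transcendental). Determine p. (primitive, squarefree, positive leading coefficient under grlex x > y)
1. The degree is 4 — the shape is more complex than any degree-3 curve.
2. Reading off the gridlines: among the integer gridlines, it crosses the y-axis at y ∈ {0, 1}; it crosses the x-axis at the gridline x = 0.
3. These observations pin down the coefficients.

3*x^2*y^2 - 2*y^4 - 2*x^2*y + 2*y^3 - 3*x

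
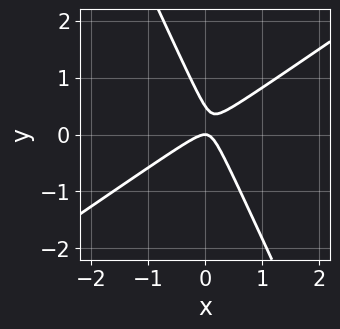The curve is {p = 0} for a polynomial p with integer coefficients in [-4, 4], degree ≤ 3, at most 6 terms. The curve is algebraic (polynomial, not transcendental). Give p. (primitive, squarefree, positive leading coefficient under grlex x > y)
3*x^2 - 3*x*y - 2*y^2 + y

First, degree: no degree-1 curve has this shape, so deg p = 2.
Then, from the visible intercepts: it meets the x-axis at x = 0 (among the integer gridlines); it meets the y-axis at y = 0 (among the integer gridlines).
Finally, assembling these constraints gives the stated polynomial.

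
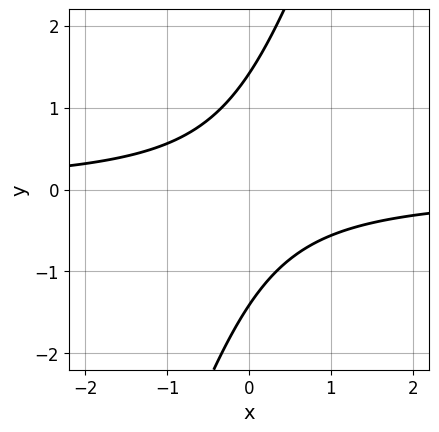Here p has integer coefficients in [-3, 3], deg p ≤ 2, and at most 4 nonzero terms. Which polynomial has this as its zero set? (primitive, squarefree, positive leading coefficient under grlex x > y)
(a) The degree is 2 — no degree-1 curve has this shape.
(b) From the axis intercepts and sections: it misses every integer gridline on the x-axis.
(c) These observations pin down the coefficients.

3*x*y - y^2 + 2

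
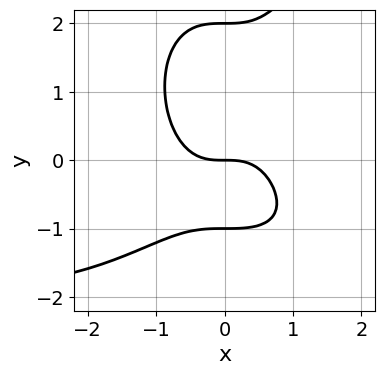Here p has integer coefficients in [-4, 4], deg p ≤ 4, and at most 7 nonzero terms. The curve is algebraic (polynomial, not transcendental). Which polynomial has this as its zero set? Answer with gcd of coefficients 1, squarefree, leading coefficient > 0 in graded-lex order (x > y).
1. The degree is 4 — no degree-3 curve has this shape.
2. From the visible intercepts: one x-axis crossing is at x = 0; among the integer gridlines, it crosses the y-axis at y ∈ {-1, 0, 2}.
3. Matching integer coefficients to the picture gives p.

x^3*y + 2*x^3 - y^3 + y^2 + 2*y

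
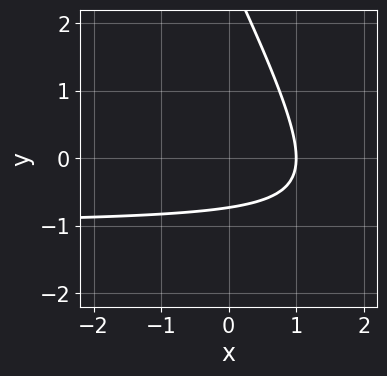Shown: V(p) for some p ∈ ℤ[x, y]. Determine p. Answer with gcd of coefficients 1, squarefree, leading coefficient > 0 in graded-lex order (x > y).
1. deg p = 2. The shape is more complex than any degree-1 curve.
2. Observable constraints: it meets the x-axis at x = 1 (among the integer gridlines).
3. Putting this together gives p.

2*x*y + y^2 + 2*x - 2*y - 2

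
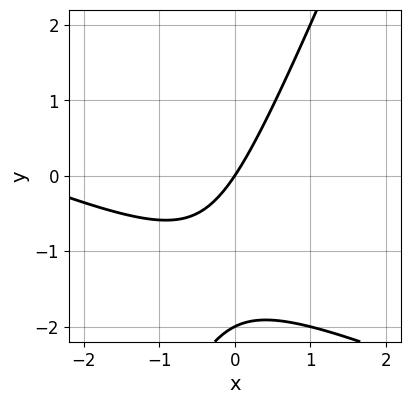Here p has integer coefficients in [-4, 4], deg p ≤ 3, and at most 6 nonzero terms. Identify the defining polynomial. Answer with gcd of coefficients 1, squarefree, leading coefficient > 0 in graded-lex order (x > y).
(a) The degree is 2 — a generic line meets the curve in up to 2 points.
(b) Against the integer gridlines: it crosses the x-axis at the gridline x = 0; among the integer gridlines, it crosses the y-axis at y ∈ {-2, 0}.
(c) Matching integer coefficients to the picture gives p.

x^2 + 2*x*y - y^2 + 3*x - 2*y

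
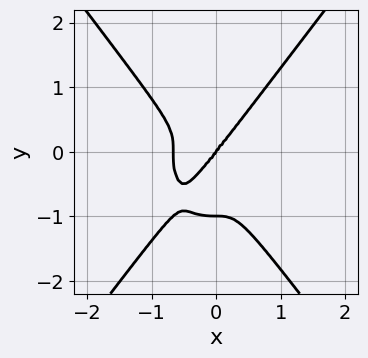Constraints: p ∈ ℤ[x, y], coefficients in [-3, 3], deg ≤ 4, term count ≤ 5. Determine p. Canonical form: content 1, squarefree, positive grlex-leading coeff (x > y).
1. The degree is 4 — a generic line meets the curve in up to 4 points.
2. Checking where it meets the axes: the y-axis gridline crossings are at y ∈ {-1, 0}; it crosses the x-axis at the gridline x = 0.
3. These observations pin down the coefficients.

3*x^4 - y^4 + 2*x^3 - y^3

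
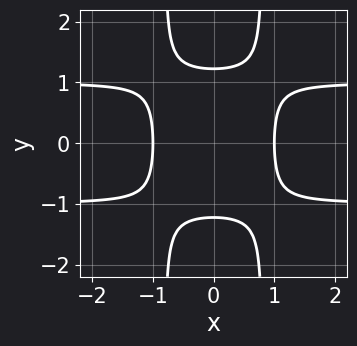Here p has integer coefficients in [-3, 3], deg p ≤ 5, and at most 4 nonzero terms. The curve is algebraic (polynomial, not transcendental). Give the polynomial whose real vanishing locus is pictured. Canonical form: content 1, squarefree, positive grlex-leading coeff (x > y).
(a) deg p = 4. The shape is more complex than any degree-3 curve.
(b) Symmetries: the y ↦ −y reflection is a symmetry, so y appears only in even powers; it's symmetric under x → −x, forcing even powers of x.
(c) Observable constraints: the x-axis gridline crossings are at x ∈ {-1, 1}.
(d) Assembling these constraints gives the stated polynomial.

3*x^2*y^2 - 3*x^2 - 2*y^2 + 3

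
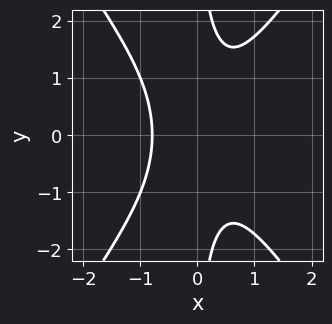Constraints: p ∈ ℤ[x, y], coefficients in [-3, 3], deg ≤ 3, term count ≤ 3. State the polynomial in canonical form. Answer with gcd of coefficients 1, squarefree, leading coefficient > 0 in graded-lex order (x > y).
2*x^3 - x*y^2 + 1

(a) Degree: the shape is more complex than any degree-2 curve, so deg p = 3.
(b) Symmetries: the y ↦ −y reflection is a symmetry, so y appears only in even powers.
(c) Observable constraints: the curve avoids every integer y-axis point in the box.
(d) Solving for integer coefficients yields p as stated.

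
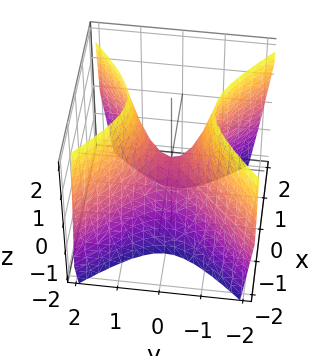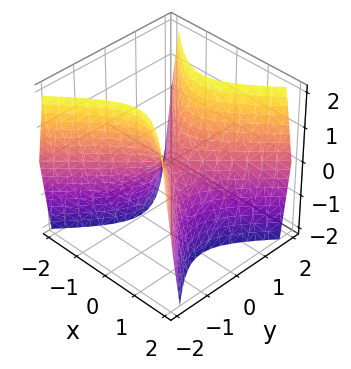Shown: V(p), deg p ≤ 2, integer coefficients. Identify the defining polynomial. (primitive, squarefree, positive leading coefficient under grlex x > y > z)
2*x^2 - 2*y^2 + z

First, the degree is 2 — a saddle surface; a quadric.
Next, symmetries: mirror symmetry x ↦ −x ⇒ only even powers of x; mirror symmetry y ↦ −y ⇒ only even powers of y.
Then, checking where it meets the axes: it crosses the z-axis at the gridline z = 0; it meets the y-axis at y = 0 (among the integer gridlines).
Finally, these observations pin down the coefficients.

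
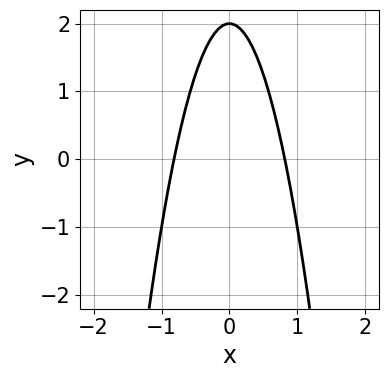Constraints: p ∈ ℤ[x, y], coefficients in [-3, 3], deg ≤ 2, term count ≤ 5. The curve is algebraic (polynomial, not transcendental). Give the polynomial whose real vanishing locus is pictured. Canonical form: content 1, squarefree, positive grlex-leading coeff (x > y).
3*x^2 + y - 2

(a) Degree: no degree-1 curve has this shape, so deg p = 2.
(b) Symmetries: it's symmetric under x → −x, forcing even powers of x.
(c) Observable constraints: it meets the y-axis at y = 2 (among the integer gridlines).
(d) Together with the visible shape, these determine p as stated.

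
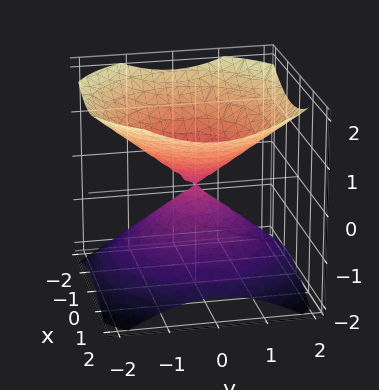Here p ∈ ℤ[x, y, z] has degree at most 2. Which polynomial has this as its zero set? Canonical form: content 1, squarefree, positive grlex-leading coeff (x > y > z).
(a) There are 2 components.
(b) Degree: a double cone through the origin; a quadric, so deg p = 2.
(c) Symmetries: the z ↦ −z reflection is a symmetry, so z appears only in even powers; every cross-section ⟂ z is a circle, so x, y appear only via x² + y².
(d) From the axis intercepts and sections: one y-axis crossing is at y = 0; it meets the z-axis at z = 0 (among the integer gridlines).
(e) Putting this together gives p.

2*x^2 + 2*y^2 - 3*z^2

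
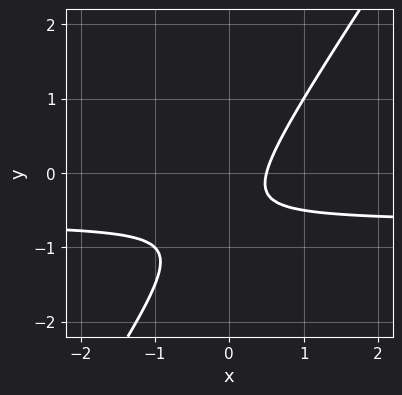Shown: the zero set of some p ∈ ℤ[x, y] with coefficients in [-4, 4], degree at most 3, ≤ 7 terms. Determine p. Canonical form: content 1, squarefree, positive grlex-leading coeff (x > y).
(a) Degree: no degree-1 curve has this shape, so deg p = 2.
(b) Checking where it meets the axes: no y-intercept at any integer in the box.
(c) The integer polynomial consistent with all of this is the stated p.

3*x*y - 2*y^2 + 2*x - 2*y - 1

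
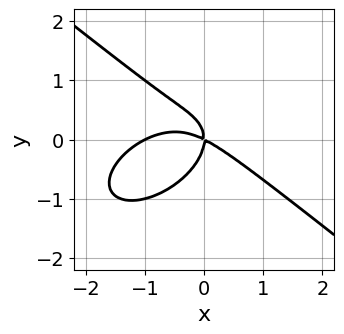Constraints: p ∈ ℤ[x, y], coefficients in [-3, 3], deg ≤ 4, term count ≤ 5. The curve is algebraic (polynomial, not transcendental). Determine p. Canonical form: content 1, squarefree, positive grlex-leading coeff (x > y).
x^3 + 2*y^3 + x^2 + 2*x*y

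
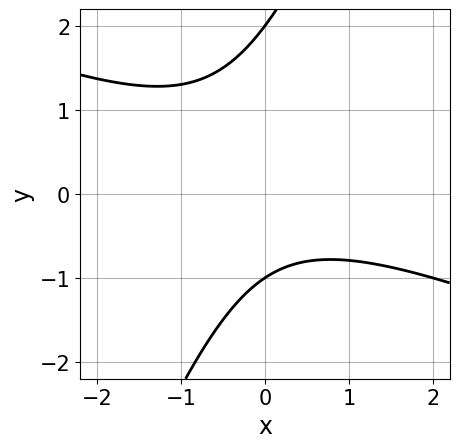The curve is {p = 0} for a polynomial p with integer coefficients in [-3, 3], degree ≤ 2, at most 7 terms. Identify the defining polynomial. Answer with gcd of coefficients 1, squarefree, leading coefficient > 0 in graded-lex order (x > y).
(a) The degree is 2 — a generic line meets the curve in up to 2 points.
(b) Against the integer gridlines: the curve avoids every integer x-axis point in the box; among the integer gridlines, it crosses the y-axis at y ∈ {-1, 2}.
(c) Matching integer coefficients to the picture gives p.

x^2 + 2*x*y - y^2 + y + 2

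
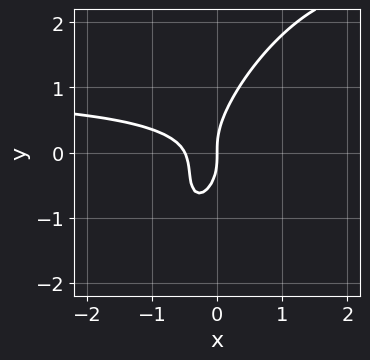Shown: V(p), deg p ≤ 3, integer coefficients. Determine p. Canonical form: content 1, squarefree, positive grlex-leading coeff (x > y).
2*x^2*y - 2*x*y^2 + y^3 - 2*x^2 - x

(a) Degree: no degree-2 curve has this shape, so deg p = 3.
(b) From the visible intercepts: it crosses the x-axis at the gridline x = 0; it meets the y-axis at y = 0 (among the integer gridlines).
(c) Together with the visible shape, these determine p as stated.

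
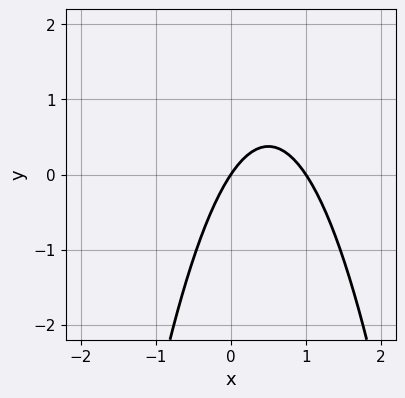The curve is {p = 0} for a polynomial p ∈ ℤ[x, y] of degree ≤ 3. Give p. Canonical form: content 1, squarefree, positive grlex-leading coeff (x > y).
First, the degree is 2 — no degree-1 curve has this shape.
Then, from the visible intercepts: one y-axis crossing is at y = 0; among the integer gridlines, it crosses the x-axis at x ∈ {0, 1}.
Finally, putting this together gives p.

3*x^2 - 3*x + 2*y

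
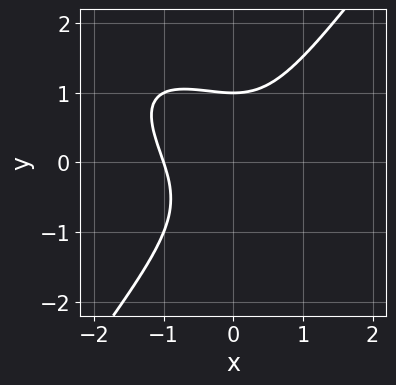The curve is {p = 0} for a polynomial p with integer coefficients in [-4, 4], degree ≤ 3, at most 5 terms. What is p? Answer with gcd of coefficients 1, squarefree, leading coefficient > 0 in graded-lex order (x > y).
x^3 + x^2*y - y^3 + 1

1. deg p = 3.
2. From the axis intercepts and sections: it crosses the x-axis at the gridline x = -1; it meets the y-axis at y = 1 (among the integer gridlines).
3. Assembling these constraints gives the stated polynomial.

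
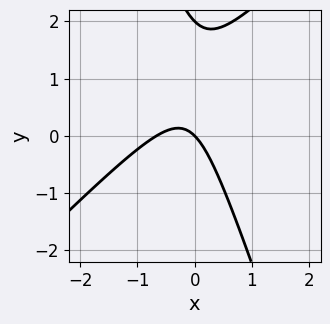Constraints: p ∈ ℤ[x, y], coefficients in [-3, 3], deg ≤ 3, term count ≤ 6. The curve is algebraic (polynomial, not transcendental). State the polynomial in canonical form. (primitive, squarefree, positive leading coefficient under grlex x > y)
3*x^2 - 2*x*y - y^2 + 2*x + 2*y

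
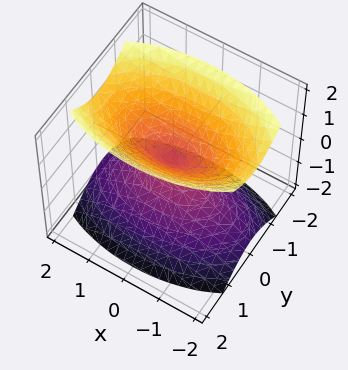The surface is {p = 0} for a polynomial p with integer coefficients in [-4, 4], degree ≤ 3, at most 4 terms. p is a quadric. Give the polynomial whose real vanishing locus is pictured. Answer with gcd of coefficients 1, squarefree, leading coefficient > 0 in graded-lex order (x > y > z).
1. I count 2 distinct pieces.
2. The degree is 2 — two nappes meeting at a single point; a quadric.
3. Symmetries: the y ↦ −y reflection is a symmetry, so y appears only in even powers; the z ↦ −z reflection is a symmetry, so z appears only in even powers; it's symmetric under x → −x, forcing even powers of x.
4. Against the integer gridlines: it meets the z-axis at z = 0 (among the integer gridlines); one y-axis crossing is at y = 0.
5. Solving for integer coefficients yields p as stated.

x^2 + 3*y^2 - 2*z^2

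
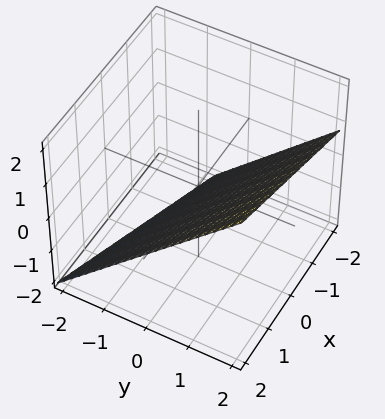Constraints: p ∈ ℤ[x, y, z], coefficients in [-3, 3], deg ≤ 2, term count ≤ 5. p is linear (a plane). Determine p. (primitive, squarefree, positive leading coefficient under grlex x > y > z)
x + 3*y - 3*z - 2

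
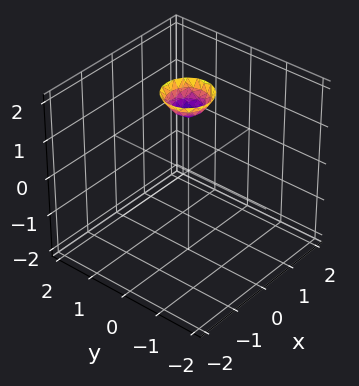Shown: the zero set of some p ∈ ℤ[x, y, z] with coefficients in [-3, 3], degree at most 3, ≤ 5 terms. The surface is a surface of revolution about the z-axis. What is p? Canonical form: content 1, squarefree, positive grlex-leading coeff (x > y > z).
1. deg p = 2.
2. Symmetry: the surface is invariant under rotation about z: p = q(x² + y², z).
3. Checking where it meets the axes: a circular section at z = 2 has radius between 0 and 1; it misses every integer gridline on the x-axis; the surface avoids every integer y-axis point in the box.
4. The integer polynomial consistent with all of this is the stated p.

3*x^2 + 3*y^2 - 2*z + 3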